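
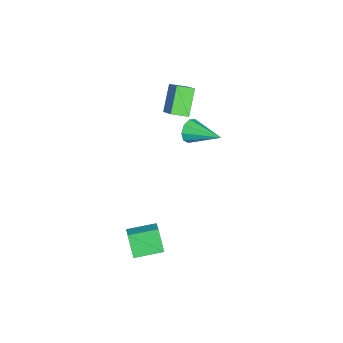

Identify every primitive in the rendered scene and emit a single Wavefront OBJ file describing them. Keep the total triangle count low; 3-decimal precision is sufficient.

v -3.148 1.057 1.433
v -4.434 1.145 2.815
v -3.387 2.039 1.148
v -4.673 2.126 2.531
v -1.727 1.774 2.709
v -3.013 1.861 4.092
v -1.966 2.755 2.425
v -3.252 2.843 3.807
v 3.715 0.645 -4.837
v 3.086 0.201 -3.469
v 3.083 2.219 -4.616
v 2.454 1.774 -3.248
v 4.646 0.946 -4.312
v 4.017 0.501 -2.944
v 4.014 2.519 -4.091
v 3.385 2.075 -2.723
v -2.725 2.698 0.374
v -2.474 2.371 1.083
v -1.855 4.602 0.946
v -2.078 2.307 0.691
v -1.985 2.426 0.151
v -2.238 2.673 -0.285
v -2.72 2.931 -0.412
v -3.204 3.081 -0.171
v -3.464 3.051 0.325
v -3.379 2.856 0.844
v -2.988 2.587 1.143
f 2 4 1
f 5 2 1
f 1 4 3
f 3 5 1
f 2 8 4
f 6 2 5
f 6 8 2
f 4 8 3
f 7 5 3
f 3 8 7
f 7 6 5
f 8 6 7
f 10 12 9
f 13 10 9
f 9 12 11
f 11 13 9
f 10 16 12
f 14 10 13
f 14 16 10
f 12 16 11
f 15 13 11
f 11 16 15
f 15 14 13
f 16 14 15
f 18 17 20
f 18 20 19
f 20 17 21
f 20 21 19
f 21 17 22
f 21 22 19
f 22 17 23
f 22 23 19
f 23 17 24
f 23 24 19
f 24 17 25
f 24 25 19
f 25 17 26
f 25 26 19
f 26 17 27
f 26 27 19
f 27 17 18
f 27 18 19



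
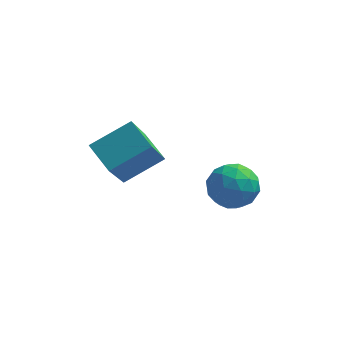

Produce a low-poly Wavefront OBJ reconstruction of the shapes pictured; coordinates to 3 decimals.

v 0.301 -2.281 -2.844
v 1.101 -2.309 -2.964
v 0.259 -3.591 -2.816
v 1.059 -3.619 -2.936
v 0.765 -3.344 -2.234
v 0.791 -2.535 -2.251
v 0.569 -3.365 -3.529
v 0.595 -2.556 -3.546
v 1.267 -2.979 -3.387
v 1.388 -2.966 -2.587
v -0.028 -2.934 -3.193
v 0.093 -2.921 -2.393
v 0.705 -2.181 -2.906
v 0.655 -3.719 -2.874
v 0.482 -3.558 -2.461
v 0.953 -3.575 -2.532
v 0.522 -2.313 -2.487
v 0.992 -2.33 -2.558
v 0.795 -2.938 -2.129
v 0.368 -3.57 -3.222
v 0.838 -3.587 -3.293
v 0.407 -2.325 -3.248
v 0.878 -2.342 -3.319
v 0.565 -2.962 -3.651
v 1.272 -2.591 -3.226
v 1.248 -3.36 -3.21
v 0.96 -3.211 -3.558
v 0.975 -2.735 -3.568
v 1.343 -2.583 -2.755
v 1.319 -3.353 -2.739
v 1.146 -3.191 -2.326
v 1.161 -2.716 -2.336
v 1.441 -2.977 -3.004
v 0.041 -2.547 -3.041
v 0.017 -3.317 -3.025
v 0.199 -3.184 -3.444
v 0.214 -2.709 -3.454
v 0.112 -2.54 -2.57
v 0.088 -3.309 -2.554
v 0.385 -3.165 -2.212
v 0.4 -2.689 -2.222
v -0.081 -2.923 -2.776
v -2.975 -2.737 -2.197
v -3.172 -3.983 -0.633
v -1.896 -2.123 -1.572
v -2.093 -3.369 -0.007
v -2.327 -3.411 -2.653
v -2.524 -4.657 -1.088
v -1.248 -2.797 -2.027
v -1.445 -4.043 -0.463
f 1 38 17
f 38 12 41
f 17 41 6
f 38 41 17
f 1 17 13
f 17 6 18
f 13 18 2
f 17 18 13
f 1 13 22
f 13 2 23
f 22 23 8
f 13 23 22
f 1 22 34
f 22 8 37
f 34 37 11
f 22 37 34
f 1 34 38
f 34 11 42
f 38 42 12
f 34 42 38
f 2 18 29
f 18 6 32
f 29 32 10
f 18 32 29
f 6 41 19
f 41 12 40
f 19 40 5
f 41 40 19
f 12 42 39
f 42 11 35
f 39 35 3
f 42 35 39
f 11 37 36
f 37 8 24
f 36 24 7
f 37 24 36
f 8 23 28
f 23 2 25
f 28 25 9
f 23 25 28
f 4 30 16
f 30 10 31
f 16 31 5
f 30 31 16
f 4 16 14
f 16 5 15
f 14 15 3
f 16 15 14
f 4 14 21
f 14 3 20
f 21 20 7
f 14 20 21
f 4 21 26
f 21 7 27
f 26 27 9
f 21 27 26
f 4 26 30
f 26 9 33
f 30 33 10
f 26 33 30
f 5 31 19
f 31 10 32
f 19 32 6
f 31 32 19
f 3 15 39
f 15 5 40
f 39 40 12
f 15 40 39
f 7 20 36
f 20 3 35
f 36 35 11
f 20 35 36
f 9 27 28
f 27 7 24
f 28 24 8
f 27 24 28
f 10 33 29
f 33 9 25
f 29 25 2
f 33 25 29
f 44 46 43
f 47 44 43
f 43 46 45
f 45 47 43
f 44 50 46
f 48 44 47
f 48 50 44
f 46 50 45
f 49 47 45
f 45 50 49
f 49 48 47
f 50 48 49



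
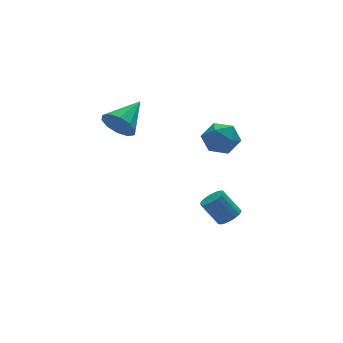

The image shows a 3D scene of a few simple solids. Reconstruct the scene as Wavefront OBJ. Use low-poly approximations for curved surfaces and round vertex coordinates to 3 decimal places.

v -0.016 0.121 1.195
v 0.876 0.453 1.795
v 1.044 -1.013 0.245
v 1.936 -0.681 0.845
v 1.126 -1.29 1.332
v 0.47 -0.589 1.92
v 1.45 0.029 0.12
v 0.794 0.73 0.708
v 1.782 0.396 1.13
v 1.582 -0.419 1.88
v 0.338 -0.141 0.16
v 0.138 -0.956 0.91
v -4.513 0.239 2.927
v -3.847 -0.281 2.32
v -2.907 1.261 3.813
v -4.019 0.257 2.012
v -4.379 0.787 2.053
v -4.791 1.109 2.428
v -5.096 1.098 2.993
v -5.179 0.759 3.533
v -5.007 0.222 3.842
v -4.647 -0.309 3.8
v -4.235 -0.63 3.425
v -3.93 -0.619 2.86
v 0.996 -1.392 -4.351
v 1.494 -0.832 -4.322
v 0.742 -0.228 -3.021
v 0.244 -0.788 -3.049
v 1.255 -0.708 -4.518
v 0.502 -0.104 -3.217
v 0.964 -0.719 -4.681
v 0.211 -0.116 -3.38
v 0.679 -0.864 -4.779
v -0.074 -0.261 -3.478
v 0.457 -1.113 -4.792
v -0.296 -0.51 -3.49
v 0.343 -1.418 -4.717
v -0.41 -0.814 -3.416
v 0.357 -1.717 -4.57
v -0.396 -1.114 -3.268
v 0.498 -1.952 -4.379
v -0.254 -1.348 -3.078
v 0.738 -2.076 -4.183
v -0.015 -1.472 -2.882
v 1.029 -2.064 -4.02
v 0.276 -1.461 -2.719
v 1.314 -1.919 -3.922
v 0.561 -1.316 -2.621
v 1.536 -1.67 -3.91
v 0.783 -1.067 -2.608
v 1.65 -1.366 -3.984
v 0.897 -0.762 -2.683
v 1.636 -1.066 -4.132
v 0.883 -0.463 -2.83
f 1 12 6
f 1 6 2
f 1 2 8
f 1 8 11
f 1 11 12
f 2 6 10
f 6 12 5
f 12 11 3
f 11 8 7
f 8 2 9
f 4 10 5
f 4 5 3
f 4 3 7
f 4 7 9
f 4 9 10
f 5 10 6
f 3 5 12
f 7 3 11
f 9 7 8
f 10 9 2
f 14 13 16
f 14 16 15
f 16 13 17
f 16 17 15
f 17 13 18
f 17 18 15
f 18 13 19
f 18 19 15
f 19 13 20
f 19 20 15
f 20 13 21
f 20 21 15
f 21 13 22
f 21 22 15
f 22 13 23
f 22 23 15
f 23 13 24
f 23 24 15
f 24 13 14
f 24 14 15
f 26 25 29
f 26 29 27
f 27 29 30
f 27 30 28
f 29 25 31
f 29 31 30
f 30 31 32
f 30 32 28
f 31 25 33
f 31 33 32
f 32 33 34
f 32 34 28
f 33 25 35
f 33 35 34
f 34 35 36
f 34 36 28
f 35 25 37
f 35 37 36
f 36 37 38
f 36 38 28
f 37 25 39
f 37 39 38
f 38 39 40
f 38 40 28
f 39 25 41
f 39 41 40
f 40 41 42
f 40 42 28
f 41 25 43
f 41 43 42
f 42 43 44
f 42 44 28
f 43 25 45
f 43 45 44
f 44 45 46
f 44 46 28
f 45 25 47
f 45 47 46
f 46 47 48
f 46 48 28
f 47 25 49
f 47 49 48
f 48 49 50
f 48 50 28
f 49 25 51
f 49 51 50
f 50 51 52
f 50 52 28
f 51 25 53
f 51 53 52
f 52 53 54
f 52 54 28
f 53 25 26
f 53 26 54
f 54 26 27
f 54 27 28



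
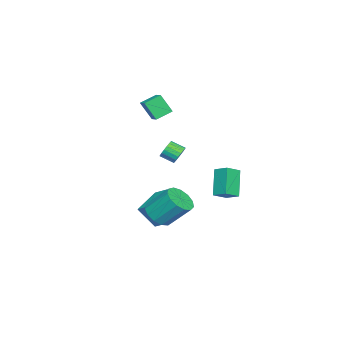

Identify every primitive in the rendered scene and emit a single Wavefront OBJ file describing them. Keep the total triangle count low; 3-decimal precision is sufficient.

v -1.059 1.506 0.477
v -0.481 1.382 0.142
v -0.403 0.489 0.607
v -0.981 0.614 0.943
v -0.385 1.521 0.392
v -0.306 0.628 0.858
v -0.422 1.658 0.66
v -0.344 0.765 1.126
v -0.585 1.764 0.891
v -0.507 0.871 1.357
v -0.843 1.819 1.041
v -0.765 0.927 1.506
v -1.143 1.813 1.078
v -1.065 0.92 1.544
v -1.426 1.745 0.997
v -1.348 0.853 1.463
v -1.637 1.631 0.813
v -1.559 0.738 1.278
v -1.734 1.492 0.562
v -1.655 0.599 1.028
v -1.696 1.355 0.294
v -1.618 0.462 0.76
v -1.533 1.249 0.063
v -1.455 0.356 0.529
v -1.275 1.193 -0.086
v -1.197 0.301 0.379
v -0.975 1.2 -0.124
v -0.897 0.307 0.342
v -0.692 1.267 -0.043
v -0.614 0.375 0.423
v 3.209 1.783 -2.559
v 4.227 1.927 -2.625
v 4.129 3.3 -1.147
v 3.111 3.157 -1.081
v 3.984 2.305 -2.992
v 3.886 3.678 -1.515
v 3.496 2.517 -3.222
v 3.398 3.891 -1.744
v 2.916 2.497 -3.242
v 2.818 3.87 -1.764
v 2.429 2.25 -3.044
v 2.331 3.623 -1.566
v 2.19 1.854 -2.693
v 2.092 3.228 -1.215
v 2.275 1.437 -2.299
v 2.177 2.81 -0.821
v 2.656 1.129 -1.987
v 2.558 2.503 -0.51
v 3.212 1.029 -1.857
v 3.114 2.403 -0.38
v 3.768 1.168 -1.95
v 3.67 2.542 -0.473
v 4.146 1.503 -2.236
v 4.048 2.877 -0.759
v -2.906 0.03 3.296
v -2.848 -0.725 4.58
v -2.278 0.573 3.587
v -2.219 -0.181 4.87
v -2.061 -0.699 2.83
v -2.002 -1.453 4.113
v -1.432 -0.155 3.12
v -1.374 -0.91 4.404
v -4.868 3.264 -2.313
v -3.976 2.701 -1.784
v -4.536 4.204 -1.871
v -3.644 3.641 -1.342
v -3.656 3.619 -3.978
v -2.764 3.056 -3.449
v -3.324 4.559 -3.536
v -2.432 3.996 -3.007
v -1.691 0.772 -4.622
v -1.433 -0.256 -3.204
v -1.316 1.709 -4.011
v -1.058 0.681 -2.593
v 0.258 0.399 -5.247
v 0.516 -0.629 -3.829
v 0.633 1.336 -4.636
v 0.891 0.308 -3.218
f 2 1 5
f 2 5 3
f 3 5 6
f 3 6 4
f 5 1 7
f 5 7 6
f 6 7 8
f 6 8 4
f 7 1 9
f 7 9 8
f 8 9 10
f 8 10 4
f 9 1 11
f 9 11 10
f 10 11 12
f 10 12 4
f 11 1 13
f 11 13 12
f 12 13 14
f 12 14 4
f 13 1 15
f 13 15 14
f 14 15 16
f 14 16 4
f 15 1 17
f 15 17 16
f 16 17 18
f 16 18 4
f 17 1 19
f 17 19 18
f 18 19 20
f 18 20 4
f 19 1 21
f 19 21 20
f 20 21 22
f 20 22 4
f 21 1 23
f 21 23 22
f 22 23 24
f 22 24 4
f 23 1 25
f 23 25 24
f 24 25 26
f 24 26 4
f 25 1 27
f 25 27 26
f 26 27 28
f 26 28 4
f 27 1 29
f 27 29 28
f 28 29 30
f 28 30 4
f 29 1 2
f 29 2 30
f 30 2 3
f 30 3 4
f 32 31 35
f 32 35 33
f 33 35 36
f 33 36 34
f 35 31 37
f 35 37 36
f 36 37 38
f 36 38 34
f 37 31 39
f 37 39 38
f 38 39 40
f 38 40 34
f 39 31 41
f 39 41 40
f 40 41 42
f 40 42 34
f 41 31 43
f 41 43 42
f 42 43 44
f 42 44 34
f 43 31 45
f 43 45 44
f 44 45 46
f 44 46 34
f 45 31 47
f 45 47 46
f 46 47 48
f 46 48 34
f 47 31 49
f 47 49 48
f 48 49 50
f 48 50 34
f 49 31 51
f 49 51 50
f 50 51 52
f 50 52 34
f 51 31 53
f 51 53 52
f 52 53 54
f 52 54 34
f 53 31 32
f 53 32 54
f 54 32 33
f 54 33 34
f 56 58 55
f 59 56 55
f 55 58 57
f 57 59 55
f 56 62 58
f 60 56 59
f 60 62 56
f 58 62 57
f 61 59 57
f 57 62 61
f 61 60 59
f 62 60 61
f 64 66 63
f 67 64 63
f 63 66 65
f 65 67 63
f 64 70 66
f 68 64 67
f 68 70 64
f 66 70 65
f 69 67 65
f 65 70 69
f 69 68 67
f 70 68 69
f 72 74 71
f 75 72 71
f 71 74 73
f 73 75 71
f 72 78 74
f 76 72 75
f 76 78 72
f 74 78 73
f 77 75 73
f 73 78 77
f 77 76 75
f 78 76 77



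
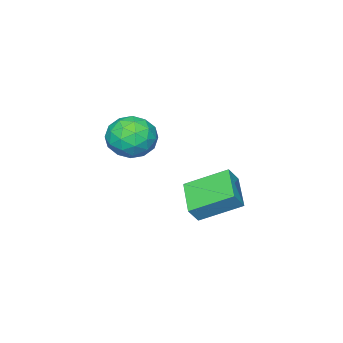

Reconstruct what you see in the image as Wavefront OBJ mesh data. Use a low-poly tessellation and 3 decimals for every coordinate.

v 0.879 -0.01 3.665
v 1.754 0.017 2.959
v 1.646 -1.397 4.561
v 2.521 -1.37 3.855
v 2.362 -0.529 4.585
v 1.888 0.328 4.032
v 1.512 -1.708 3.488
v 1.038 -0.851 2.935
v 2.146 -1.032 2.849
v 2.67 -0.304 3.527
v 0.73 -1.076 3.993
v 1.254 -0.348 4.671
v 1.249 0.125 3.233
v 2.151 -1.505 4.287
v 2.057 -1.011 4.716
v 2.571 -0.995 4.301
v 1.328 0.308 3.864
v 1.842 0.324 3.449
v 2.199 0.003 4.405
v 1.558 -1.704 4.071
v 2.072 -1.688 3.656
v 0.829 -0.385 3.219
v 1.343 -0.369 2.804
v 1.201 -1.383 3.115
v 1.994 -0.476 2.754
v 2.444 -1.291 3.28
v 1.852 -1.489 3.065
v 1.573 -0.986 2.74
v 2.302 -0.048 3.152
v 2.753 -0.863 3.679
v 2.659 -0.369 4.108
v 2.381 0.135 3.783
v 2.532 -0.664 3.088
v 0.647 -0.517 3.841
v 1.098 -1.332 4.368
v 1.019 -1.515 3.737
v 0.741 -1.011 3.412
v 0.956 -0.089 4.24
v 1.406 -0.904 4.766
v 1.827 -0.394 4.78
v 1.548 0.109 4.455
v 0.868 -0.716 4.432
v 2.37 3.438 0.855
v 1.321 2.253 1.475
v 1.32 4.846 1.769
v 0.27 3.661 2.389
v 2.87 3.359 1.551
v 1.82 2.174 2.171
v 1.819 4.767 2.465
v 0.77 3.582 3.085
f 1 38 17
f 38 12 41
f 17 41 6
f 38 41 17
f 1 17 13
f 17 6 18
f 13 18 2
f 17 18 13
f 1 13 22
f 13 2 23
f 22 23 8
f 13 23 22
f 1 22 34
f 22 8 37
f 34 37 11
f 22 37 34
f 1 34 38
f 34 11 42
f 38 42 12
f 34 42 38
f 2 18 29
f 18 6 32
f 29 32 10
f 18 32 29
f 6 41 19
f 41 12 40
f 19 40 5
f 41 40 19
f 12 42 39
f 42 11 35
f 39 35 3
f 42 35 39
f 11 37 36
f 37 8 24
f 36 24 7
f 37 24 36
f 8 23 28
f 23 2 25
f 28 25 9
f 23 25 28
f 4 30 16
f 30 10 31
f 16 31 5
f 30 31 16
f 4 16 14
f 16 5 15
f 14 15 3
f 16 15 14
f 4 14 21
f 14 3 20
f 21 20 7
f 14 20 21
f 4 21 26
f 21 7 27
f 26 27 9
f 21 27 26
f 4 26 30
f 26 9 33
f 30 33 10
f 26 33 30
f 5 31 19
f 31 10 32
f 19 32 6
f 31 32 19
f 3 15 39
f 15 5 40
f 39 40 12
f 15 40 39
f 7 20 36
f 20 3 35
f 36 35 11
f 20 35 36
f 9 27 28
f 27 7 24
f 28 24 8
f 27 24 28
f 10 33 29
f 33 9 25
f 29 25 2
f 33 25 29
f 44 46 43
f 47 44 43
f 43 46 45
f 45 47 43
f 44 50 46
f 48 44 47
f 48 50 44
f 46 50 45
f 49 47 45
f 45 50 49
f 49 48 47
f 50 48 49



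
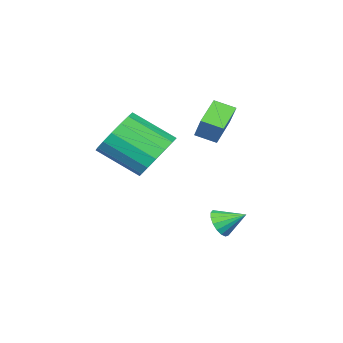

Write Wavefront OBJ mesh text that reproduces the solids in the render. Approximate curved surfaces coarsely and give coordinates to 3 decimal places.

v 0.407 -2.653 2.283
v 0.736 -2.063 3.189
v 0.007 -1.966 1.982
v 0.336 -1.377 2.888
v 1.464 -2.303 1.672
v 1.793 -1.714 2.578
v 1.064 -1.617 1.371
v 1.393 -1.027 2.277
v 2.666 -2.867 0.83
v 3.341 -3.111 0.049
v 4.068 -4.496 1.109
v 3.394 -4.253 1.89
v 3.593 -2.767 0.325
v 4.32 -4.152 1.385
v 3.632 -2.447 0.716
v 4.36 -3.832 1.776
v 3.451 -2.223 1.134
v 4.179 -3.608 2.194
v 3.089 -2.146 1.481
v 3.817 -3.532 2.542
v 2.631 -2.235 1.68
v 3.359 -3.62 2.74
v 2.181 -2.469 1.684
v 2.909 -3.854 2.744
v 1.842 -2.794 1.492
v 2.569 -4.179 2.552
v 1.691 -3.136 1.149
v 2.419 -4.521 2.209
v 1.764 -3.416 0.732
v 2.492 -4.801 1.792
v 2.044 -3.571 0.338
v 2.772 -4.956 1.398
v 2.466 -3.564 0.057
v 3.194 -4.949 1.117
v 2.934 -3.398 -0.048
v 3.662 -4.783 1.012
v 1.77 -0.82 -2.039
v 2.229 -0.837 -1.622
v 1.33 -0.02 -1.521
v 2.328 -0.649 -1.829
v 2.299 -0.5 -2.084
v 2.149 -0.424 -2.329
v 1.912 -0.439 -2.507
v 1.643 -0.541 -2.578
v 1.403 -0.708 -2.525
v 1.247 -0.9 -2.362
v 1.211 -1.073 -2.124
v 1.303 -1.189 -1.866
v 1.502 -1.22 -1.649
v 1.763 -1.16 -1.52
v 2.025 -1.022 -1.511
f 2 4 1
f 5 2 1
f 1 4 3
f 3 5 1
f 2 8 4
f 6 2 5
f 6 8 2
f 4 8 3
f 7 5 3
f 3 8 7
f 7 6 5
f 8 6 7
f 10 9 13
f 10 13 11
f 11 13 14
f 11 14 12
f 13 9 15
f 13 15 14
f 14 15 16
f 14 16 12
f 15 9 17
f 15 17 16
f 16 17 18
f 16 18 12
f 17 9 19
f 17 19 18
f 18 19 20
f 18 20 12
f 19 9 21
f 19 21 20
f 20 21 22
f 20 22 12
f 21 9 23
f 21 23 22
f 22 23 24
f 22 24 12
f 23 9 25
f 23 25 24
f 24 25 26
f 24 26 12
f 25 9 27
f 25 27 26
f 26 27 28
f 26 28 12
f 27 9 29
f 27 29 28
f 28 29 30
f 28 30 12
f 29 9 31
f 29 31 30
f 30 31 32
f 30 32 12
f 31 9 33
f 31 33 32
f 32 33 34
f 32 34 12
f 33 9 35
f 33 35 34
f 34 35 36
f 34 36 12
f 35 9 10
f 35 10 36
f 36 10 11
f 36 11 12
f 38 37 40
f 38 40 39
f 40 37 41
f 40 41 39
f 41 37 42
f 41 42 39
f 42 37 43
f 42 43 39
f 43 37 44
f 43 44 39
f 44 37 45
f 44 45 39
f 45 37 46
f 45 46 39
f 46 37 47
f 46 47 39
f 47 37 48
f 47 48 39
f 48 37 49
f 48 49 39
f 49 37 50
f 49 50 39
f 50 37 51
f 50 51 39
f 51 37 38
f 51 38 39



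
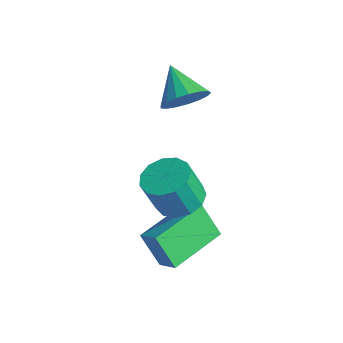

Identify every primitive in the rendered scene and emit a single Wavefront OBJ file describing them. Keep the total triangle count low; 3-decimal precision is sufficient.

v 3.296 0.613 0.343
v 3.739 1.25 0.611
v 3.686 0.743 1.904
v 3.244 0.107 1.637
v 3.296 1.377 0.642
v 3.243 0.87 1.936
v 2.853 1.262 0.579
v 2.8 0.755 1.873
v 2.551 0.94 0.441
v 2.498 0.434 1.734
v 2.485 0.515 0.272
v 2.433 0.009 1.565
v 2.677 0.122 0.126
v 2.625 -0.385 1.419
v 3.066 -0.116 0.048
v 3.013 -0.623 1.342
v 3.528 -0.122 0.065
v 3.475 -0.629 1.358
v 3.916 0.105 0.169
v 3.863 -0.402 1.463
v 4.107 0.494 0.33
v 4.055 -0.013 1.623
v 4.042 0.92 0.494
v 3.989 0.414 1.787
v 0.577 2.368 2.256
v 1.049 2.617 2.905
v -0.597 2.492 3.064
v 0.956 2.96 2.717
v 0.776 3.167 2.423
v 0.55 3.191 2.091
v 0.33 3.027 1.797
v 0.167 2.712 1.608
v 0.098 2.318 1.568
v 0.138 1.935 1.685
v 0.279 1.652 1.933
v 0.488 1.533 2.256
v 0.718 1.605 2.578
v 0.915 1.852 2.826
v 1.034 2.217 2.944
v 3.225 -0.744 -0.875
v 3.938 -0.616 -0.45
v 2.717 1.149 -0.595
v 3.43 1.277 -0.17
v 3.83 -0.417 -1.99
v 4.543 -0.289 -1.565
v 3.322 1.476 -1.71
v 4.035 1.604 -1.285
f 2 1 5
f 2 5 3
f 3 5 6
f 3 6 4
f 5 1 7
f 5 7 6
f 6 7 8
f 6 8 4
f 7 1 9
f 7 9 8
f 8 9 10
f 8 10 4
f 9 1 11
f 9 11 10
f 10 11 12
f 10 12 4
f 11 1 13
f 11 13 12
f 12 13 14
f 12 14 4
f 13 1 15
f 13 15 14
f 14 15 16
f 14 16 4
f 15 1 17
f 15 17 16
f 16 17 18
f 16 18 4
f 17 1 19
f 17 19 18
f 18 19 20
f 18 20 4
f 19 1 21
f 19 21 20
f 20 21 22
f 20 22 4
f 21 1 23
f 21 23 22
f 22 23 24
f 22 24 4
f 23 1 2
f 23 2 24
f 24 2 3
f 24 3 4
f 26 25 28
f 26 28 27
f 28 25 29
f 28 29 27
f 29 25 30
f 29 30 27
f 30 25 31
f 30 31 27
f 31 25 32
f 31 32 27
f 32 25 33
f 32 33 27
f 33 25 34
f 33 34 27
f 34 25 35
f 34 35 27
f 35 25 36
f 35 36 27
f 36 25 37
f 36 37 27
f 37 25 38
f 37 38 27
f 38 25 39
f 38 39 27
f 39 25 26
f 39 26 27
f 41 43 40
f 44 41 40
f 40 43 42
f 42 44 40
f 41 47 43
f 45 41 44
f 45 47 41
f 43 47 42
f 46 44 42
f 42 47 46
f 46 45 44
f 47 45 46



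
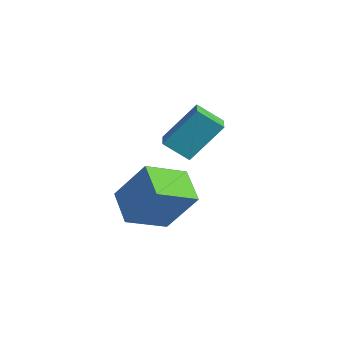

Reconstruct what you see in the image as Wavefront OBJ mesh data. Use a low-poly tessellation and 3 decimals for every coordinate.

v 2.595 0.386 0.805
v 2.566 -0.939 1.393
v 1.505 0.637 1.316
v 1.476 -0.689 1.904
v 3.364 0.969 2.156
v 3.335 -0.357 2.744
v 2.274 1.219 2.667
v 2.245 -0.106 3.255
v -0.968 2.273 2.285
v -0.657 3.28 3.555
v -0.469 2.915 1.654
v -0.158 3.922 2.923
v -0.242 1.858 2.437
v 0.069 2.865 3.706
v 0.257 2.5 1.805
v 0.568 3.507 3.075
f 2 4 1
f 5 2 1
f 1 4 3
f 3 5 1
f 2 8 4
f 6 2 5
f 6 8 2
f 4 8 3
f 7 5 3
f 3 8 7
f 7 6 5
f 8 6 7
f 10 12 9
f 13 10 9
f 9 12 11
f 11 13 9
f 10 16 12
f 14 10 13
f 14 16 10
f 12 16 11
f 15 13 11
f 11 16 15
f 15 14 13
f 16 14 15



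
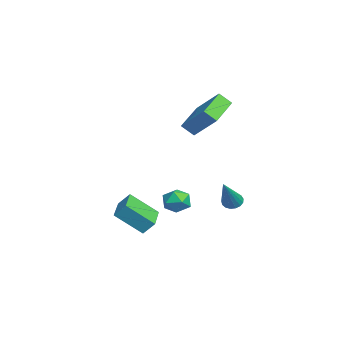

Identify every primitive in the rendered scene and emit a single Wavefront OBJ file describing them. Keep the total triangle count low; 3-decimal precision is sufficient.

v -2.515 0.308 -3.364
v -1.88 -0.072 -3.666
v -3.3 -0.488 -4.014
v -2.665 -0.868 -4.316
v -2.837 -0.932 -3.538
v -2.352 -0.441 -3.136
v -2.828 -0.119 -4.544
v -2.343 0.372 -4.142
v -2.074 -0.336 -4.395
v -2.079 -0.838 -3.773
v -3.101 0.278 -3.907
v -3.106 -0.224 -3.285
v -2.437 0.534 0.507
v -2.545 -0.077 1.087
v -4.126 1.414 1.118
v -4.235 0.802 1.698
v -1.485 1.518 1.722
v -1.594 0.906 2.302
v -3.175 2.397 2.333
v -3.283 1.786 2.913
v -1.581 -1.76 -4.756
v -1.705 -3.105 -3.596
v -1.426 -1.209 -4.1
v -1.55 -2.554 -2.941
v -0.03 -2.026 -4.899
v -0.154 -3.371 -3.74
v 0.125 -1.475 -4.244
v 0.001 -2.82 -3.084
v 1.061 2.022 -2.496
v 1.466 2.131 -2.802
v 2.399 1.458 -0.924
v 1.42 2.346 -2.686
v 1.292 2.487 -2.526
v 1.11 2.521 -2.359
v 0.917 2.441 -2.223
v 0.757 2.265 -2.15
v 0.667 2.033 -2.157
v 0.667 1.799 -2.24
v 0.757 1.615 -2.383
v 0.916 1.525 -2.551
v 1.109 1.549 -2.707
v 1.291 1.681 -2.814
v 1.42 1.891 -2.849
f 1 12 6
f 1 6 2
f 1 2 8
f 1 8 11
f 1 11 12
f 2 6 10
f 6 12 5
f 12 11 3
f 11 8 7
f 8 2 9
f 4 10 5
f 4 5 3
f 4 3 7
f 4 7 9
f 4 9 10
f 5 10 6
f 3 5 12
f 7 3 11
f 9 7 8
f 10 9 2
f 14 16 13
f 17 14 13
f 13 16 15
f 15 17 13
f 14 20 16
f 18 14 17
f 18 20 14
f 16 20 15
f 19 17 15
f 15 20 19
f 19 18 17
f 20 18 19
f 22 24 21
f 25 22 21
f 21 24 23
f 23 25 21
f 22 28 24
f 26 22 25
f 26 28 22
f 24 28 23
f 27 25 23
f 23 28 27
f 27 26 25
f 28 26 27
f 30 29 32
f 30 32 31
f 32 29 33
f 32 33 31
f 33 29 34
f 33 34 31
f 34 29 35
f 34 35 31
f 35 29 36
f 35 36 31
f 36 29 37
f 36 37 31
f 37 29 38
f 37 38 31
f 38 29 39
f 38 39 31
f 39 29 40
f 39 40 31
f 40 29 41
f 40 41 31
f 41 29 42
f 41 42 31
f 42 29 43
f 42 43 31
f 43 29 30
f 43 30 31



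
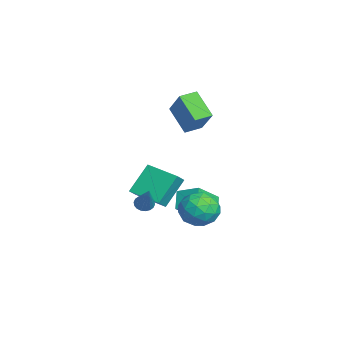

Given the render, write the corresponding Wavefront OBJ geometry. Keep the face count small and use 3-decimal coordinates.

v 0.722 2.527 -1.499
v 1.341 3.26 -2.106
v 2.179 2.18 -0.434
v 2.798 2.913 -1.041
v 1.959 3.292 -0.376
v 1.059 3.507 -1.034
v 2.461 1.933 -1.506
v 1.561 2.148 -2.164
v 2.416 2.893 -2.11
v 2.105 3.733 -1.412
v 1.415 1.707 -1.128
v 1.104 2.547 -0.43
v 0.904 2.924 -1.896
v 2.616 2.516 -0.644
v 2.123 2.739 -0.253
v 2.487 3.17 -0.61
v 0.738 3.069 -1.266
v 1.102 3.5 -1.623
v 1.465 3.519 -0.606
v 2.418 1.94 -0.917
v 2.782 2.371 -1.274
v 1.033 2.27 -1.93
v 1.397 2.701 -2.287
v 2.055 1.921 -1.934
v 1.899 3.14 -2.255
v 2.755 2.936 -1.629
v 2.558 2.36 -1.902
v 2.029 2.486 -2.289
v 1.717 3.633 -1.845
v 2.573 3.429 -1.219
v 2.08 3.652 -0.828
v 1.551 3.778 -1.215
v 2.349 3.418 -1.847
v 0.947 2.011 -1.321
v 1.803 1.807 -0.695
v 1.969 1.662 -1.325
v 1.44 1.788 -1.712
v 0.765 2.504 -0.911
v 1.621 2.3 -0.285
v 1.491 2.954 -0.251
v 0.962 3.08 -0.638
v 1.171 2.022 -0.693
v -4.536 0.874 -1.264
v -3.906 0.486 -0.684
v -3.313 2.353 -1.605
v -2.682 1.965 -1.026
v -3.738 -0.145 -2.814
v -3.107 -0.533 -2.235
v -2.514 1.334 -3.156
v -1.884 0.946 -2.576
v -0.094 0.104 -1.671
v 0.206 -0.287 -1.892
v 1.254 0.276 -0.149
v 0.295 -0.088 -1.993
v 0.307 0.149 -2.031
v 0.239 0.377 -1.997
v 0.106 0.551 -1.898
v -0.067 0.636 -1.755
v -0.245 0.616 -1.595
v -0.394 0.494 -1.45
v -0.482 0.295 -1.349
v -0.494 0.058 -1.312
v -0.426 -0.17 -1.346
v -0.293 -0.344 -1.444
v -0.12 -0.429 -1.587
v 0.058 -0.409 -1.747
v -1.286 1.754 -2.719
v -2.177 1.888 -1.868
v -2.217 2.879 -3.871
v -3.109 3.012 -3.019
v -0.631 2.828 -2.201
v -1.523 2.961 -1.349
v -1.563 3.952 -3.352
v -2.454 4.086 -2.501
v -4.626 1.67 3.047
v -3.275 2.1 4.486
v -5.068 2.602 3.183
v -3.717 3.032 4.622
v -3.503 2.388 1.778
v -2.152 2.818 3.217
v -3.945 3.32 1.914
v -2.594 3.75 3.353
f 1 38 17
f 38 12 41
f 17 41 6
f 38 41 17
f 1 17 13
f 17 6 18
f 13 18 2
f 17 18 13
f 1 13 22
f 13 2 23
f 22 23 8
f 13 23 22
f 1 22 34
f 22 8 37
f 34 37 11
f 22 37 34
f 1 34 38
f 34 11 42
f 38 42 12
f 34 42 38
f 2 18 29
f 18 6 32
f 29 32 10
f 18 32 29
f 6 41 19
f 41 12 40
f 19 40 5
f 41 40 19
f 12 42 39
f 42 11 35
f 39 35 3
f 42 35 39
f 11 37 36
f 37 8 24
f 36 24 7
f 37 24 36
f 8 23 28
f 23 2 25
f 28 25 9
f 23 25 28
f 4 30 16
f 30 10 31
f 16 31 5
f 30 31 16
f 4 16 14
f 16 5 15
f 14 15 3
f 16 15 14
f 4 14 21
f 14 3 20
f 21 20 7
f 14 20 21
f 4 21 26
f 21 7 27
f 26 27 9
f 21 27 26
f 4 26 30
f 26 9 33
f 30 33 10
f 26 33 30
f 5 31 19
f 31 10 32
f 19 32 6
f 31 32 19
f 3 15 39
f 15 5 40
f 39 40 12
f 15 40 39
f 7 20 36
f 20 3 35
f 36 35 11
f 20 35 36
f 9 27 28
f 27 7 24
f 28 24 8
f 27 24 28
f 10 33 29
f 33 9 25
f 29 25 2
f 33 25 29
f 44 46 43
f 47 44 43
f 43 46 45
f 45 47 43
f 44 50 46
f 48 44 47
f 48 50 44
f 46 50 45
f 49 47 45
f 45 50 49
f 49 48 47
f 50 48 49
f 52 51 54
f 52 54 53
f 54 51 55
f 54 55 53
f 55 51 56
f 55 56 53
f 56 51 57
f 56 57 53
f 57 51 58
f 57 58 53
f 58 51 59
f 58 59 53
f 59 51 60
f 59 60 53
f 60 51 61
f 60 61 53
f 61 51 62
f 61 62 53
f 62 51 63
f 62 63 53
f 63 51 64
f 63 64 53
f 64 51 65
f 64 65 53
f 65 51 66
f 65 66 53
f 66 51 52
f 66 52 53
f 68 70 67
f 71 68 67
f 67 70 69
f 69 71 67
f 68 74 70
f 72 68 71
f 72 74 68
f 70 74 69
f 73 71 69
f 69 74 73
f 73 72 71
f 74 72 73
f 76 78 75
f 79 76 75
f 75 78 77
f 77 79 75
f 76 82 78
f 80 76 79
f 80 82 76
f 78 82 77
f 81 79 77
f 77 82 81
f 81 80 79
f 82 80 81



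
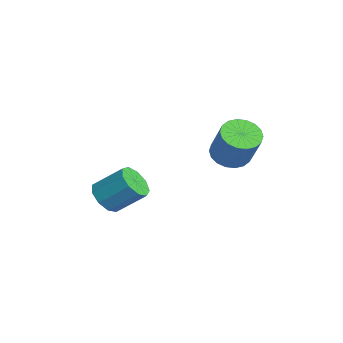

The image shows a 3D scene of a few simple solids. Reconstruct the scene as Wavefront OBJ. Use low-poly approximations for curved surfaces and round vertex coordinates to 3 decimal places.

v -1.409 -2.162 0.092
v -0.794 -1.823 -0.591
v -0.175 -0.539 0.605
v -0.791 -0.878 1.288
v -1.381 -1.502 -0.631
v -0.763 -0.218 0.564
v -1.981 -1.49 -0.334
v -1.363 -0.206 0.862
v -2.314 -1.793 0.164
v -1.696 -0.509 1.359
v -2.223 -2.268 0.627
v -1.605 -0.984 1.823
v -1.752 -2.694 0.841
v -1.133 -1.41 2.036
v -1.12 -2.871 0.704
v -0.501 -1.587 1.899
v -0.623 -2.716 0.281
v -0.005 -1.432 1.476
v -0.494 -2.302 -0.23
v 0.124 -1.018 0.965
v -0.711 3.709 2.421
v 0.088 4.082 1.908
v 1.189 4.224 3.726
v 0.391 3.851 4.239
v -0.144 4.456 2.019
v 0.957 4.598 3.837
v -0.488 4.682 2.21
v 0.613 4.824 4.028
v -0.877 4.715 2.443
v 0.224 4.857 4.261
v -1.232 4.549 2.671
v -0.131 4.691 4.489
v -1.484 4.217 2.85
v -0.383 4.359 4.668
v -1.583 3.784 2.944
v -0.482 3.926 4.762
v -1.509 3.336 2.934
v -0.408 3.478 4.752
v -1.277 2.962 2.823
v -0.176 3.104 4.641
v -0.933 2.736 2.632
v 0.168 2.878 4.45
v -0.544 2.703 2.399
v 0.557 2.845 4.217
v -0.189 2.869 2.171
v 0.912 3.011 3.989
v 0.063 3.201 1.992
v 1.164 3.343 3.81
v 0.162 3.634 1.898
v 1.263 3.776 3.716
f 2 1 5
f 2 5 3
f 3 5 6
f 3 6 4
f 5 1 7
f 5 7 6
f 6 7 8
f 6 8 4
f 7 1 9
f 7 9 8
f 8 9 10
f 8 10 4
f 9 1 11
f 9 11 10
f 10 11 12
f 10 12 4
f 11 1 13
f 11 13 12
f 12 13 14
f 12 14 4
f 13 1 15
f 13 15 14
f 14 15 16
f 14 16 4
f 15 1 17
f 15 17 16
f 16 17 18
f 16 18 4
f 17 1 19
f 17 19 18
f 18 19 20
f 18 20 4
f 19 1 2
f 19 2 20
f 20 2 3
f 20 3 4
f 22 21 25
f 22 25 23
f 23 25 26
f 23 26 24
f 25 21 27
f 25 27 26
f 26 27 28
f 26 28 24
f 27 21 29
f 27 29 28
f 28 29 30
f 28 30 24
f 29 21 31
f 29 31 30
f 30 31 32
f 30 32 24
f 31 21 33
f 31 33 32
f 32 33 34
f 32 34 24
f 33 21 35
f 33 35 34
f 34 35 36
f 34 36 24
f 35 21 37
f 35 37 36
f 36 37 38
f 36 38 24
f 37 21 39
f 37 39 38
f 38 39 40
f 38 40 24
f 39 21 41
f 39 41 40
f 40 41 42
f 40 42 24
f 41 21 43
f 41 43 42
f 42 43 44
f 42 44 24
f 43 21 45
f 43 45 44
f 44 45 46
f 44 46 24
f 45 21 47
f 45 47 46
f 46 47 48
f 46 48 24
f 47 21 49
f 47 49 48
f 48 49 50
f 48 50 24
f 49 21 22
f 49 22 50
f 50 22 23
f 50 23 24



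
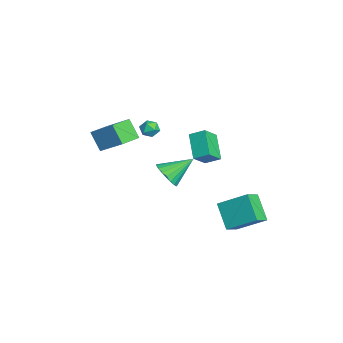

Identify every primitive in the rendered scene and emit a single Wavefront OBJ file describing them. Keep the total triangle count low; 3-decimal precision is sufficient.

v -4.01 -1.634 2.945
v -3.624 -1.137 2.982
v -3.556 -1.923 2.078
v -3.17 -1.426 2.115
v -3.116 -1.898 2.53
v -3.397 -1.719 3.066
v -3.783 -1.341 1.994
v -4.064 -1.162 2.53
v -3.483 -0.955 2.394
v -3.071 -1.3 2.725
v -4.109 -1.76 2.335
v -3.697 -2.105 2.666
v 1.331 1.628 -0.569
v 1.933 3.171 0.478
v 0.586 2.3 -1.131
v 1.188 3.843 -0.084
v 2.572 1.977 -1.796
v 3.174 3.52 -0.749
v 1.827 2.649 -2.358
v 2.429 4.192 -1.311
v -3.678 -0.596 -1.435
v -2.805 -0.268 -1.663
v -3.982 0.956 -0.365
v -3.031 -0.112 -1.953
v -3.368 -0.04 -2.154
v -3.759 -0.064 -2.23
v -4.136 -0.181 -2.169
v -4.434 -0.369 -1.981
v -4.601 -0.596 -1.698
v -4.608 -0.823 -1.37
v -4.455 -1.012 -1.053
v -4.167 -1.128 -0.803
v -3.794 -1.152 -0.661
v -3.401 -1.081 -0.654
v -3.057 -0.925 -0.781
v -2.819 -0.713 -1.022
v -2.73 -0.48 -1.334
v -1.068 -4.437 2.492
v -1.735 -4.908 3.593
v -2.104 -3.458 2.284
v -2.77 -3.929 3.385
v -0.19 -3.291 3.515
v -0.856 -3.762 4.616
v -1.225 -2.312 3.307
v -1.892 -2.783 4.408
v -4.018 0.706 1.652
v -3.706 1.563 2.13
v -4.726 1.451 0.777
v -4.415 2.308 1.255
v -2.585 0.792 0.565
v -2.274 1.649 1.043
v -3.294 1.537 -0.31
v -2.982 2.394 0.168
f 1 12 6
f 1 6 2
f 1 2 8
f 1 8 11
f 1 11 12
f 2 6 10
f 6 12 5
f 12 11 3
f 11 8 7
f 8 2 9
f 4 10 5
f 4 5 3
f 4 3 7
f 4 7 9
f 4 9 10
f 5 10 6
f 3 5 12
f 7 3 11
f 9 7 8
f 10 9 2
f 14 16 13
f 17 14 13
f 13 16 15
f 15 17 13
f 14 20 16
f 18 14 17
f 18 20 14
f 16 20 15
f 19 17 15
f 15 20 19
f 19 18 17
f 20 18 19
f 22 21 24
f 22 24 23
f 24 21 25
f 24 25 23
f 25 21 26
f 25 26 23
f 26 21 27
f 26 27 23
f 27 21 28
f 27 28 23
f 28 21 29
f 28 29 23
f 29 21 30
f 29 30 23
f 30 21 31
f 30 31 23
f 31 21 32
f 31 32 23
f 32 21 33
f 32 33 23
f 33 21 34
f 33 34 23
f 34 21 35
f 34 35 23
f 35 21 36
f 35 36 23
f 36 21 37
f 36 37 23
f 37 21 22
f 37 22 23
f 39 41 38
f 42 39 38
f 38 41 40
f 40 42 38
f 39 45 41
f 43 39 42
f 43 45 39
f 41 45 40
f 44 42 40
f 40 45 44
f 44 43 42
f 45 43 44
f 47 49 46
f 50 47 46
f 46 49 48
f 48 50 46
f 47 53 49
f 51 47 50
f 51 53 47
f 49 53 48
f 52 50 48
f 48 53 52
f 52 51 50
f 53 51 52



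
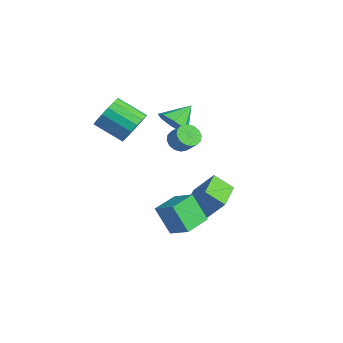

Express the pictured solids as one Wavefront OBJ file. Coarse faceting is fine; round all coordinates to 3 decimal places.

v 0.782 -2.879 -2.37
v 1.957 -2.507 -1.624
v 0.265 -1.476 -2.256
v 1.439 -1.103 -1.511
v 1.601 -2.457 -3.869
v 2.775 -2.084 -3.124
v 1.083 -1.053 -3.756
v 2.258 -0.681 -3.01
v -0.346 0.624 -5.17
v -1.061 -0.169 -4.361
v -1.575 1.876 -5.03
v -2.29 1.083 -4.221
v 0.55 1.337 -3.679
v -0.165 0.544 -2.87
v -0.679 2.589 -3.539
v -1.394 1.796 -2.73
v -2.433 -2.28 1.566
v -1.712 -2.525 2.275
v -2.947 -3.525 3.183
v -3.667 -3.28 2.474
v -1.918 -2.109 2.453
v -3.153 -3.109 3.362
v -2.242 -1.731 2.428
v -3.477 -2.731 3.337
v -2.61 -1.48 2.206
v -3.844 -2.48 3.115
v -2.937 -1.412 1.837
v -4.171 -2.411 2.746
v -3.148 -1.542 1.406
v -4.383 -2.542 2.314
v -3.196 -1.842 1.011
v -4.43 -2.842 1.92
v -3.069 -2.242 0.744
v -4.303 -3.242 1.652
v -2.796 -2.651 0.664
v -4.03 -3.651 1.573
v -2.44 -2.975 0.792
v -3.674 -3.975 1.7
v -2.082 -3.139 1.096
v -3.317 -4.139 2.005
v -1.805 -3.107 1.508
v -3.039 -4.107 2.417
v -1.672 -2.886 1.934
v -2.906 -3.885 2.842
v -1.285 -0.337 0.676
v -0.793 -0.163 0.181
v -0.082 0.01 0.948
v -0.575 -0.163 1.444
v -0.962 0.158 0.265
v -0.251 0.331 1.033
v -1.218 0.347 0.46
v -0.507 0.52 1.227
v -1.492 0.352 0.712
v -0.781 0.525 1.48
v -1.711 0.173 0.955
v -1 0.346 1.723
v -1.815 -0.143 1.124
v -1.105 0.03 1.891
v -1.778 -0.51 1.172
v -1.067 -0.337 1.939
v -1.609 -0.831 1.087
v -0.898 -0.658 1.855
v -1.353 -1.02 0.893
v -0.642 -0.847 1.66
v -1.079 -1.025 0.64
v -0.368 -0.852 1.408
v -0.86 -0.846 0.397
v -0.149 -0.673 1.165
v -0.755 -0.53 0.229
v -0.045 -0.357 0.996
v -2.488 -0.044 1.192
v -1.8 -0.326 1.845
v -2.772 1.204 2.028
v -1.515 0.109 1.293
v -1.801 0.454 0.682
v -2.489 0.507 0.369
v -3.176 0.237 0.538
v -3.461 -0.198 1.09
v -3.175 -0.542 1.701
v -2.487 -0.595 2.014
f 2 4 1
f 5 2 1
f 1 4 3
f 3 5 1
f 2 8 4
f 6 2 5
f 6 8 2
f 4 8 3
f 7 5 3
f 3 8 7
f 7 6 5
f 8 6 7
f 10 12 9
f 13 10 9
f 9 12 11
f 11 13 9
f 10 16 12
f 14 10 13
f 14 16 10
f 12 16 11
f 15 13 11
f 11 16 15
f 15 14 13
f 16 14 15
f 18 17 21
f 18 21 19
f 19 21 22
f 19 22 20
f 21 17 23
f 21 23 22
f 22 23 24
f 22 24 20
f 23 17 25
f 23 25 24
f 24 25 26
f 24 26 20
f 25 17 27
f 25 27 26
f 26 27 28
f 26 28 20
f 27 17 29
f 27 29 28
f 28 29 30
f 28 30 20
f 29 17 31
f 29 31 30
f 30 31 32
f 30 32 20
f 31 17 33
f 31 33 32
f 32 33 34
f 32 34 20
f 33 17 35
f 33 35 34
f 34 35 36
f 34 36 20
f 35 17 37
f 35 37 36
f 36 37 38
f 36 38 20
f 37 17 39
f 37 39 38
f 38 39 40
f 38 40 20
f 39 17 41
f 39 41 40
f 40 41 42
f 40 42 20
f 41 17 43
f 41 43 42
f 42 43 44
f 42 44 20
f 43 17 18
f 43 18 44
f 44 18 19
f 44 19 20
f 46 45 49
f 46 49 47
f 47 49 50
f 47 50 48
f 49 45 51
f 49 51 50
f 50 51 52
f 50 52 48
f 51 45 53
f 51 53 52
f 52 53 54
f 52 54 48
f 53 45 55
f 53 55 54
f 54 55 56
f 54 56 48
f 55 45 57
f 55 57 56
f 56 57 58
f 56 58 48
f 57 45 59
f 57 59 58
f 58 59 60
f 58 60 48
f 59 45 61
f 59 61 60
f 60 61 62
f 60 62 48
f 61 45 63
f 61 63 62
f 62 63 64
f 62 64 48
f 63 45 65
f 63 65 64
f 64 65 66
f 64 66 48
f 65 45 67
f 65 67 66
f 66 67 68
f 66 68 48
f 67 45 69
f 67 69 68
f 68 69 70
f 68 70 48
f 69 45 46
f 69 46 70
f 70 46 47
f 70 47 48
f 72 71 74
f 72 74 73
f 74 71 75
f 74 75 73
f 75 71 76
f 75 76 73
f 76 71 77
f 76 77 73
f 77 71 78
f 77 78 73
f 78 71 79
f 78 79 73
f 79 71 80
f 79 80 73
f 80 71 72
f 80 72 73



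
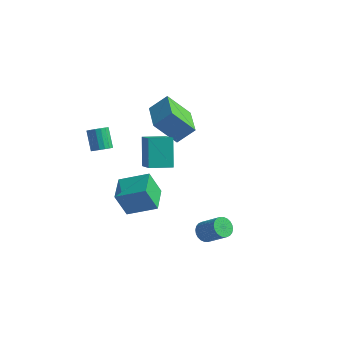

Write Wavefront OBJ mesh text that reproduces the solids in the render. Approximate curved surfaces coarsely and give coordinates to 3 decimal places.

v -3.332 -1.833 2.705
v -2.873 -1.387 2.718
v -3.55 -0.721 3.787
v -4.008 -1.167 3.775
v -3.078 -1.276 2.519
v -3.755 -0.61 3.588
v -3.341 -1.293 2.363
v -4.018 -0.627 3.432
v -3.602 -1.433 2.285
v -4.279 -0.767 3.354
v -3.801 -1.665 2.304
v -4.478 -0.999 3.373
v -3.892 -1.936 2.415
v -4.569 -1.27 3.484
v -3.855 -2.183 2.592
v -4.532 -1.517 3.661
v -3.698 -2.35 2.795
v -4.375 -1.684 3.864
v -3.457 -2.398 2.978
v -4.134 -1.732 4.047
v -3.187 -2.317 3.098
v -3.864 -1.651 4.167
v -2.951 -2.125 3.129
v -3.627 -1.459 4.198
v -2.801 -1.866 3.062
v -3.478 -1.2 4.131
v -2.773 -1.6 2.914
v -3.45 -0.934 3.983
v -3.284 3.481 2.626
v -2.446 4.193 3.571
v -2.106 4.186 1.05
v -1.268 4.898 1.995
v -1.992 1.722 2.805
v -1.154 2.434 3.75
v -0.814 2.427 1.229
v 0.024 3.139 2.174
v -1.804 0.06 3.068
v -0.737 -1.041 4.173
v -0.704 0.958 2.901
v 0.363 -0.143 4.005
v -1.203 -0.977 1.455
v -0.136 -2.078 2.559
v -0.103 -0.079 1.287
v 0.964 -1.18 2.392
v -0.611 -3.762 -0.503
v -1.188 -4.097 1.072
v -1.253 -2.223 -0.41
v -1.83 -2.558 1.164
v 1.03 -3.122 0.236
v 0.453 -3.457 1.81
v 0.388 -1.583 0.328
v -0.189 -1.918 1.903
v 3.39 -1.912 -1.815
v 3.843 -1.984 -2.33
v 5.063 -2.099 -1.24
v 4.61 -2.028 -0.725
v 3.841 -1.717 -2.299
v 5.061 -1.832 -1.209
v 3.77 -1.479 -2.194
v 4.99 -1.594 -1.105
v 3.641 -1.307 -2.032
v 4.861 -1.423 -0.942
v 3.474 -1.228 -1.836
v 4.694 -1.343 -0.747
v 3.294 -1.253 -1.638
v 4.514 -1.368 -0.548
v 3.129 -1.378 -1.466
v 4.349 -1.493 -0.376
v 3.003 -1.584 -1.347
v 4.223 -1.699 -0.257
v 2.937 -1.841 -1.3
v 4.157 -1.956 -0.21
v 2.939 -2.108 -1.331
v 4.159 -2.223 -0.241
v 3.01 -2.346 -1.435
v 4.23 -2.461 -0.346
v 3.139 -2.517 -1.598
v 4.359 -2.633 -0.508
v 3.306 -2.597 -1.793
v 4.526 -2.712 -0.704
v 3.486 -2.572 -1.992
v 4.706 -2.687 -0.902
v 3.651 -2.447 -2.164
v 4.871 -2.562 -1.074
v 3.777 -2.241 -2.283
v 4.997 -2.356 -1.193
f 2 1 5
f 2 5 3
f 3 5 6
f 3 6 4
f 5 1 7
f 5 7 6
f 6 7 8
f 6 8 4
f 7 1 9
f 7 9 8
f 8 9 10
f 8 10 4
f 9 1 11
f 9 11 10
f 10 11 12
f 10 12 4
f 11 1 13
f 11 13 12
f 12 13 14
f 12 14 4
f 13 1 15
f 13 15 14
f 14 15 16
f 14 16 4
f 15 1 17
f 15 17 16
f 16 17 18
f 16 18 4
f 17 1 19
f 17 19 18
f 18 19 20
f 18 20 4
f 19 1 21
f 19 21 20
f 20 21 22
f 20 22 4
f 21 1 23
f 21 23 22
f 22 23 24
f 22 24 4
f 23 1 25
f 23 25 24
f 24 25 26
f 24 26 4
f 25 1 27
f 25 27 26
f 26 27 28
f 26 28 4
f 27 1 2
f 27 2 28
f 28 2 3
f 28 3 4
f 30 32 29
f 33 30 29
f 29 32 31
f 31 33 29
f 30 36 32
f 34 30 33
f 34 36 30
f 32 36 31
f 35 33 31
f 31 36 35
f 35 34 33
f 36 34 35
f 38 40 37
f 41 38 37
f 37 40 39
f 39 41 37
f 38 44 40
f 42 38 41
f 42 44 38
f 40 44 39
f 43 41 39
f 39 44 43
f 43 42 41
f 44 42 43
f 46 48 45
f 49 46 45
f 45 48 47
f 47 49 45
f 46 52 48
f 50 46 49
f 50 52 46
f 48 52 47
f 51 49 47
f 47 52 51
f 51 50 49
f 52 50 51
f 54 53 57
f 54 57 55
f 55 57 58
f 55 58 56
f 57 53 59
f 57 59 58
f 58 59 60
f 58 60 56
f 59 53 61
f 59 61 60
f 60 61 62
f 60 62 56
f 61 53 63
f 61 63 62
f 62 63 64
f 62 64 56
f 63 53 65
f 63 65 64
f 64 65 66
f 64 66 56
f 65 53 67
f 65 67 66
f 66 67 68
f 66 68 56
f 67 53 69
f 67 69 68
f 68 69 70
f 68 70 56
f 69 53 71
f 69 71 70
f 70 71 72
f 70 72 56
f 71 53 73
f 71 73 72
f 72 73 74
f 72 74 56
f 73 53 75
f 73 75 74
f 74 75 76
f 74 76 56
f 75 53 77
f 75 77 76
f 76 77 78
f 76 78 56
f 77 53 79
f 77 79 78
f 78 79 80
f 78 80 56
f 79 53 81
f 79 81 80
f 80 81 82
f 80 82 56
f 81 53 83
f 81 83 82
f 82 83 84
f 82 84 56
f 83 53 85
f 83 85 84
f 84 85 86
f 84 86 56
f 85 53 54
f 85 54 86
f 86 54 55
f 86 55 56



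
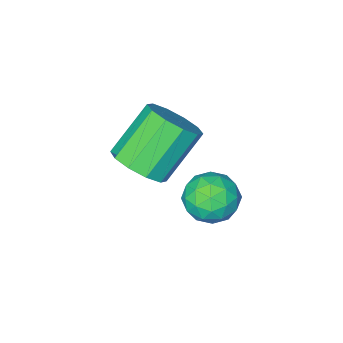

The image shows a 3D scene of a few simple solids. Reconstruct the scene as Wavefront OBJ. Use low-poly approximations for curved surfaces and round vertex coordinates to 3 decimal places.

v 0.038 -1.282 1.59
v 0.784 -1.27 1.463
v -0.024 -2.41 1.117
v 0.722 -2.398 0.99
v 0.459 -2.427 1.7
v 0.498 -1.729 1.992
v 0.262 -1.951 0.588
v 0.301 -1.253 0.88
v 0.923 -1.683 0.844
v 1.045 -1.977 1.53
v -0.285 -1.703 1.05
v -0.163 -1.997 1.736
v 0.417 -1.177 1.568
v 0.343 -2.503 1.012
v 0.189 -2.52 1.429
v 0.628 -2.513 1.354
v 0.248 -1.447 1.879
v 0.687 -1.44 1.804
v 0.496 -2.12 1.943
v 0.073 -2.24 0.776
v 0.512 -2.233 0.701
v 0.132 -1.167 1.226
v 0.571 -1.16 1.151
v 0.264 -1.56 0.637
v 0.937 -1.413 1.129
v 0.9 -2.076 0.851
v 0.63 -1.813 0.615
v 0.652 -1.403 0.787
v 1.008 -1.586 1.533
v 0.972 -2.249 1.255
v 0.817 -2.266 1.672
v 0.84 -1.856 1.844
v 1.09 -1.829 1.169
v -0.212 -1.431 1.325
v -0.248 -2.094 1.047
v -0.08 -1.824 0.736
v -0.057 -1.414 0.908
v -0.14 -1.604 1.729
v -0.177 -2.267 1.451
v 0.108 -2.277 1.793
v 0.13 -1.867 1.965
v -0.33 -1.851 1.411
v 1.972 -2.535 2.837
v 2.385 -3.084 3.185
v 1.302 -3.173 4.331
v 0.888 -2.625 3.983
v 2.529 -2.662 3.353
v 1.445 -2.752 4.5
v 2.459 -2.193 3.325
v 1.376 -2.282 4.471
v 2.204 -1.854 3.109
v 1.12 -1.943 4.256
v 1.86 -1.775 2.79
v 0.776 -1.864 3.936
v 1.558 -1.987 2.489
v 0.475 -2.076 3.635
v 1.415 -2.408 2.32
v 0.331 -2.498 3.467
v 1.484 -2.878 2.349
v 0.401 -2.967 3.495
v 1.74 -3.217 2.564
v 0.656 -3.306 3.711
v 2.084 -3.296 2.884
v 1 -3.385 4.03
f 1 38 17
f 38 12 41
f 17 41 6
f 38 41 17
f 1 17 13
f 17 6 18
f 13 18 2
f 17 18 13
f 1 13 22
f 13 2 23
f 22 23 8
f 13 23 22
f 1 22 34
f 22 8 37
f 34 37 11
f 22 37 34
f 1 34 38
f 34 11 42
f 38 42 12
f 34 42 38
f 2 18 29
f 18 6 32
f 29 32 10
f 18 32 29
f 6 41 19
f 41 12 40
f 19 40 5
f 41 40 19
f 12 42 39
f 42 11 35
f 39 35 3
f 42 35 39
f 11 37 36
f 37 8 24
f 36 24 7
f 37 24 36
f 8 23 28
f 23 2 25
f 28 25 9
f 23 25 28
f 4 30 16
f 30 10 31
f 16 31 5
f 30 31 16
f 4 16 14
f 16 5 15
f 14 15 3
f 16 15 14
f 4 14 21
f 14 3 20
f 21 20 7
f 14 20 21
f 4 21 26
f 21 7 27
f 26 27 9
f 21 27 26
f 4 26 30
f 26 9 33
f 30 33 10
f 26 33 30
f 5 31 19
f 31 10 32
f 19 32 6
f 31 32 19
f 3 15 39
f 15 5 40
f 39 40 12
f 15 40 39
f 7 20 36
f 20 3 35
f 36 35 11
f 20 35 36
f 9 27 28
f 27 7 24
f 28 24 8
f 27 24 28
f 10 33 29
f 33 9 25
f 29 25 2
f 33 25 29
f 44 43 47
f 44 47 45
f 45 47 48
f 45 48 46
f 47 43 49
f 47 49 48
f 48 49 50
f 48 50 46
f 49 43 51
f 49 51 50
f 50 51 52
f 50 52 46
f 51 43 53
f 51 53 52
f 52 53 54
f 52 54 46
f 53 43 55
f 53 55 54
f 54 55 56
f 54 56 46
f 55 43 57
f 55 57 56
f 56 57 58
f 56 58 46
f 57 43 59
f 57 59 58
f 58 59 60
f 58 60 46
f 59 43 61
f 59 61 60
f 60 61 62
f 60 62 46
f 61 43 63
f 61 63 62
f 62 63 64
f 62 64 46
f 63 43 44
f 63 44 64
f 64 44 45
f 64 45 46



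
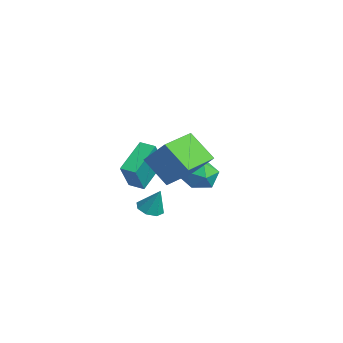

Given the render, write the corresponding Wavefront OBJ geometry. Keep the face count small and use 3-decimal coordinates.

v -2.647 0.835 -3.45
v -1.713 1.088 -3.74
v -2.507 -0.588 -4.24
v -1.573 -0.335 -4.53
v -1.764 -0.535 -3.559
v -1.85 0.345 -3.071
v -2.37 0.155 -4.909
v -2.456 1.035 -4.421
v -1.542 0.667 -4.642
v -1.168 0.241 -3.807
v -3.052 0.259 -4.173
v -2.678 -0.167 -3.338
v 0.921 -2.223 -0.704
v 2.131 -1.623 0.632
v 1.928 -1.474 -1.953
v 3.138 -0.874 -0.617
v 1.842 -3.726 -0.863
v 3.052 -3.126 0.473
v 2.849 -2.977 -2.112
v 4.059 -2.377 -0.776
v 3.668 -3.991 -3.015
v 3.972 -3.468 -3.278
v 4.092 -3.649 -1.845
v 3.498 -3.365 -3.137
v 3.124 -3.629 -2.924
v 3.068 -4.105 -2.764
v 3.364 -4.514 -2.751
v 3.838 -4.617 -2.892
v 4.212 -4.354 -3.106
v 4.268 -3.878 -3.265
v -2.331 -3.192 -4.277
v -3.352 -1.915 -3.143
v -1.721 -2.622 -4.371
v -2.742 -1.345 -3.237
v -1.478 -3.855 -2.763
v -2.499 -2.578 -1.629
v -0.868 -3.285 -2.857
v -1.889 -2.008 -1.723
f 1 12 6
f 1 6 2
f 1 2 8
f 1 8 11
f 1 11 12
f 2 6 10
f 6 12 5
f 12 11 3
f 11 8 7
f 8 2 9
f 4 10 5
f 4 5 3
f 4 3 7
f 4 7 9
f 4 9 10
f 5 10 6
f 3 5 12
f 7 3 11
f 9 7 8
f 10 9 2
f 14 16 13
f 17 14 13
f 13 16 15
f 15 17 13
f 14 20 16
f 18 14 17
f 18 20 14
f 16 20 15
f 19 17 15
f 15 20 19
f 19 18 17
f 20 18 19
f 22 21 24
f 22 24 23
f 24 21 25
f 24 25 23
f 25 21 26
f 25 26 23
f 26 21 27
f 26 27 23
f 27 21 28
f 27 28 23
f 28 21 29
f 28 29 23
f 29 21 30
f 29 30 23
f 30 21 22
f 30 22 23
f 32 34 31
f 35 32 31
f 31 34 33
f 33 35 31
f 32 38 34
f 36 32 35
f 36 38 32
f 34 38 33
f 37 35 33
f 33 38 37
f 37 36 35
f 38 36 37



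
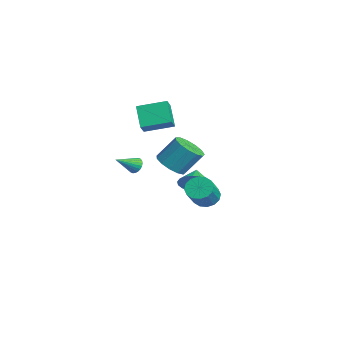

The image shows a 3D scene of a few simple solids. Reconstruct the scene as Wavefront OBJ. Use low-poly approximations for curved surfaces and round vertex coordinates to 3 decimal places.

v -3.75 -0.968 2.088
v -5.038 -0.847 3.368
v -3.1 0.839 2.571
v -4.388 0.96 3.851
v -3.112 -1.38 2.769
v -4.4 -1.259 4.049
v -2.462 0.427 3.252
v -3.75 0.548 4.532
v 3.78 -1.643 2.57
v 4.553 -1.132 2.055
v 4.792 -0.045 3.495
v 4.02 -0.557 4.01
v 4.045 -0.846 1.924
v 4.285 0.241 3.364
v 3.453 -0.813 1.998
v 3.693 0.274 3.438
v 2.965 -1.044 2.253
v 3.205 0.043 3.693
v 2.736 -1.465 2.609
v 2.976 -0.379 4.049
v 2.838 -1.943 2.953
v 3.078 -0.856 4.393
v 3.24 -2.326 3.175
v 3.479 -1.239 4.615
v 3.812 -2.492 3.205
v 4.052 -1.405 4.645
v 4.375 -2.388 3.033
v 4.615 -1.302 4.473
v 4.749 -2.049 2.714
v 4.989 -0.962 4.155
v 4.815 -1.58 2.35
v 5.055 -0.493 3.79
v 2.497 0.966 -0.945
v 3.131 1.576 -1.084
v 4.196 0.763 0.206
v 3.563 0.154 0.345
v 2.865 1.754 -0.753
v 3.93 0.941 0.538
v 2.501 1.721 -0.473
v 3.566 0.908 0.817
v 2.135 1.485 -0.32
v 3.2 0.673 0.971
v 1.867 1.111 -0.334
v 2.932 0.299 0.957
v 1.768 0.698 -0.512
v 2.833 -0.114 0.779
v 1.864 0.357 -0.806
v 2.929 -0.456 0.484
v 2.13 0.179 -1.138
v 3.195 -0.634 0.153
v 2.494 0.212 -1.417
v 3.559 -0.601 -0.127
v 2.86 0.447 -1.571
v 3.925 -0.365 -0.28
v 3.128 0.821 -1.557
v 4.193 0.009 -0.266
v 3.227 1.234 -1.379
v 4.292 0.422 -0.088
v -2.189 -1.976 -0.04
v -1.942 -2.228 -0.55
v -1.851 -3.344 0.8
v -1.749 -2.121 -0.452
v -1.622 -1.991 -0.291
v -1.583 -1.859 -0.093
v -1.635 -1.745 0.114
v -1.772 -1.666 0.297
v -1.972 -1.634 0.429
v -2.205 -1.655 0.49
v -2.436 -1.724 0.47
v -2.629 -1.832 0.372
v -2.756 -1.962 0.211
v -2.795 -2.094 0.013
v -2.743 -2.208 -0.194
v -2.606 -2.287 -0.378
v -2.406 -2.318 -0.509
v -2.173 -2.298 -0.57
v -3.143 2.135 -2.633
v -2.665 1.849 -1.696
v -4.197 2.625 -1.947
v -2.502 2.3 -1.767
v -2.466 2.719 -2.01
v -2.563 3.021 -2.376
v -2.776 3.148 -2.794
v -3.061 3.075 -3.179
v -3.363 2.815 -3.456
v -3.621 2.42 -3.57
v -3.784 1.969 -3.499
v -3.821 1.551 -3.256
v -3.723 1.248 -2.89
v -3.51 1.121 -2.473
v -3.225 1.195 -2.088
v -2.924 1.455 -1.81
f 2 4 1
f 5 2 1
f 1 4 3
f 3 5 1
f 2 8 4
f 6 2 5
f 6 8 2
f 4 8 3
f 7 5 3
f 3 8 7
f 7 6 5
f 8 6 7
f 10 9 13
f 10 13 11
f 11 13 14
f 11 14 12
f 13 9 15
f 13 15 14
f 14 15 16
f 14 16 12
f 15 9 17
f 15 17 16
f 16 17 18
f 16 18 12
f 17 9 19
f 17 19 18
f 18 19 20
f 18 20 12
f 19 9 21
f 19 21 20
f 20 21 22
f 20 22 12
f 21 9 23
f 21 23 22
f 22 23 24
f 22 24 12
f 23 9 25
f 23 25 24
f 24 25 26
f 24 26 12
f 25 9 27
f 25 27 26
f 26 27 28
f 26 28 12
f 27 9 29
f 27 29 28
f 28 29 30
f 28 30 12
f 29 9 31
f 29 31 30
f 30 31 32
f 30 32 12
f 31 9 10
f 31 10 32
f 32 10 11
f 32 11 12
f 34 33 37
f 34 37 35
f 35 37 38
f 35 38 36
f 37 33 39
f 37 39 38
f 38 39 40
f 38 40 36
f 39 33 41
f 39 41 40
f 40 41 42
f 40 42 36
f 41 33 43
f 41 43 42
f 42 43 44
f 42 44 36
f 43 33 45
f 43 45 44
f 44 45 46
f 44 46 36
f 45 33 47
f 45 47 46
f 46 47 48
f 46 48 36
f 47 33 49
f 47 49 48
f 48 49 50
f 48 50 36
f 49 33 51
f 49 51 50
f 50 51 52
f 50 52 36
f 51 33 53
f 51 53 52
f 52 53 54
f 52 54 36
f 53 33 55
f 53 55 54
f 54 55 56
f 54 56 36
f 55 33 57
f 55 57 56
f 56 57 58
f 56 58 36
f 57 33 34
f 57 34 58
f 58 34 35
f 58 35 36
f 60 59 62
f 60 62 61
f 62 59 63
f 62 63 61
f 63 59 64
f 63 64 61
f 64 59 65
f 64 65 61
f 65 59 66
f 65 66 61
f 66 59 67
f 66 67 61
f 67 59 68
f 67 68 61
f 68 59 69
f 68 69 61
f 69 59 70
f 69 70 61
f 70 59 71
f 70 71 61
f 71 59 72
f 71 72 61
f 72 59 73
f 72 73 61
f 73 59 74
f 73 74 61
f 74 59 75
f 74 75 61
f 75 59 76
f 75 76 61
f 76 59 60
f 76 60 61
f 78 77 80
f 78 80 79
f 80 77 81
f 80 81 79
f 81 77 82
f 81 82 79
f 82 77 83
f 82 83 79
f 83 77 84
f 83 84 79
f 84 77 85
f 84 85 79
f 85 77 86
f 85 86 79
f 86 77 87
f 86 87 79
f 87 77 88
f 87 88 79
f 88 77 89
f 88 89 79
f 89 77 90
f 89 90 79
f 90 77 91
f 90 91 79
f 91 77 92
f 91 92 79
f 92 77 78
f 92 78 79



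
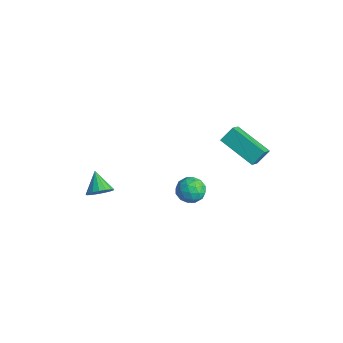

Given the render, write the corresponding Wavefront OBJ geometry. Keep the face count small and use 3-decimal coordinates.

v -0.978 0.839 -3.726
v -0.431 0.483 -3.321
v -1.849 0.257 -3.059
v -1.302 -0.099 -2.654
v -1.408 0.658 -2.575
v -0.869 1.017 -2.987
v -1.411 -0.277 -3.393
v -0.872 0.082 -3.805
v -0.699 -0.207 -3.116
v -0.697 0.371 -2.61
v -1.583 0.369 -3.77
v -1.581 0.947 -3.264
v -0.628 0.712 -3.582
v -1.652 0.028 -2.798
v -1.714 0.473 -2.751
v -1.393 0.264 -2.514
v -0.885 1.026 -3.386
v -0.564 0.816 -3.148
v -1.138 0.919 -2.709
v -1.716 -0.076 -3.232
v -1.395 -0.286 -2.994
v -0.887 0.476 -3.866
v -0.566 0.267 -3.629
v -1.142 -0.179 -3.671
v -0.464 0.097 -3.223
v -0.976 -0.244 -2.831
v -1.04 -0.349 -3.266
v -0.723 -0.138 -3.508
v -0.463 0.437 -2.926
v -0.975 0.095 -2.534
v -1.037 0.54 -2.487
v -0.72 0.751 -2.73
v -0.62 0.032 -2.805
v -1.305 0.645 -3.846
v -1.817 0.303 -3.454
v -1.56 -0.011 -3.65
v -1.243 0.2 -3.893
v -1.304 0.984 -3.549
v -1.816 0.643 -3.157
v -1.557 0.878 -2.872
v -1.24 1.089 -3.114
v -1.66 0.708 -3.575
v -1.503 2.462 -0.596
v -1.469 3.107 0.059
v 0.22 3.125 -1.339
v 0.254 3.77 -0.684
v -1.034 1.87 -0.036
v -1 2.515 0.619
v 0.689 2.533 -0.779
v 0.723 3.178 -0.124
v -3.139 -3.336 -3.244
v -2.729 -2.955 -2.857
v -4.061 -3.104 -2.496
v -2.851 -2.744 -3.073
v -3.039 -2.669 -3.328
v -3.249 -2.746 -3.564
v -3.435 -2.959 -3.726
v -3.552 -3.258 -3.778
v -3.575 -3.575 -3.708
v -3.497 -3.837 -3.531
v -3.338 -3.985 -3.288
v -3.133 -3.983 -3.036
v -2.929 -3.834 -2.831
v -2.773 -3.57 -2.72
v -2.701 -3.253 -2.73
f 1 38 17
f 38 12 41
f 17 41 6
f 38 41 17
f 1 17 13
f 17 6 18
f 13 18 2
f 17 18 13
f 1 13 22
f 13 2 23
f 22 23 8
f 13 23 22
f 1 22 34
f 22 8 37
f 34 37 11
f 22 37 34
f 1 34 38
f 34 11 42
f 38 42 12
f 34 42 38
f 2 18 29
f 18 6 32
f 29 32 10
f 18 32 29
f 6 41 19
f 41 12 40
f 19 40 5
f 41 40 19
f 12 42 39
f 42 11 35
f 39 35 3
f 42 35 39
f 11 37 36
f 37 8 24
f 36 24 7
f 37 24 36
f 8 23 28
f 23 2 25
f 28 25 9
f 23 25 28
f 4 30 16
f 30 10 31
f 16 31 5
f 30 31 16
f 4 16 14
f 16 5 15
f 14 15 3
f 16 15 14
f 4 14 21
f 14 3 20
f 21 20 7
f 14 20 21
f 4 21 26
f 21 7 27
f 26 27 9
f 21 27 26
f 4 26 30
f 26 9 33
f 30 33 10
f 26 33 30
f 5 31 19
f 31 10 32
f 19 32 6
f 31 32 19
f 3 15 39
f 15 5 40
f 39 40 12
f 15 40 39
f 7 20 36
f 20 3 35
f 36 35 11
f 20 35 36
f 9 27 28
f 27 7 24
f 28 24 8
f 27 24 28
f 10 33 29
f 33 9 25
f 29 25 2
f 33 25 29
f 44 46 43
f 47 44 43
f 43 46 45
f 45 47 43
f 44 50 46
f 48 44 47
f 48 50 44
f 46 50 45
f 49 47 45
f 45 50 49
f 49 48 47
f 50 48 49
f 52 51 54
f 52 54 53
f 54 51 55
f 54 55 53
f 55 51 56
f 55 56 53
f 56 51 57
f 56 57 53
f 57 51 58
f 57 58 53
f 58 51 59
f 58 59 53
f 59 51 60
f 59 60 53
f 60 51 61
f 60 61 53
f 61 51 62
f 61 62 53
f 62 51 63
f 62 63 53
f 63 51 64
f 63 64 53
f 64 51 65
f 64 65 53
f 65 51 52
f 65 52 53



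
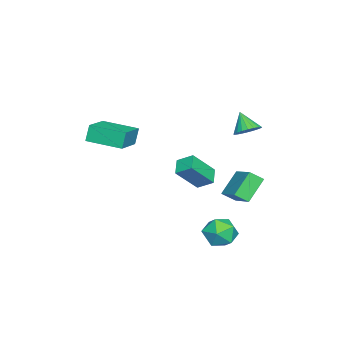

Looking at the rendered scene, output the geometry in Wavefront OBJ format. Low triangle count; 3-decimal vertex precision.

v 1.001 -4.968 1.743
v 0.672 -4.856 2.808
v 1.07 -2.838 1.541
v 0.741 -2.727 2.605
v 2.979 -4.973 2.355
v 2.65 -4.862 3.419
v 3.048 -2.844 2.152
v 2.719 -2.732 3.217
v 1.241 0.889 -0.126
v 2.19 -0.038 1.304
v 1.287 1.816 0.445
v 2.236 0.89 1.875
v 2.184 1.13 -0.595
v 3.133 0.204 0.835
v 2.23 2.058 -0.024
v 3.179 1.131 1.406
v -1.844 2.081 -1.246
v -0.422 3.269 -0.368
v -2.121 2.825 -1.803
v -0.7 4.013 -0.925
v -0.66 1.587 -2.495
v 0.761 2.775 -1.617
v -0.938 2.331 -3.052
v 0.484 3.519 -2.174
v 0.584 3.425 3.363
v 1.032 3.881 3.86
v 0.036 2.795 4.437
v 0.754 4.067 3.826
v 0.445 4.142 3.713
v 0.161 4.093 3.539
v -0.05 3.928 3.334
v -0.151 3.676 3.135
v -0.125 3.381 2.975
v 0.023 3.093 2.882
v 0.269 2.863 2.873
v 0.569 2.729 2.948
v 0.872 2.716 3.095
v 1.125 2.826 3.288
v 1.284 3.039 3.495
v 1.323 3.318 3.678
v 1.234 3.617 3.807
v 3.092 3.756 -3.174
v 3.73 3.667 -2.291
v 3.49 2.093 -3.629
v 4.128 2.004 -2.746
v 3.042 2.073 -2.632
v 2.797 3.1 -2.351
v 4.423 2.66 -3.569
v 4.178 3.687 -3.288
v 4.553 2.989 -2.535
v 3.699 2.626 -1.955
v 3.521 3.134 -3.965
v 2.667 2.771 -3.385
f 2 4 1
f 5 2 1
f 1 4 3
f 3 5 1
f 2 8 4
f 6 2 5
f 6 8 2
f 4 8 3
f 7 5 3
f 3 8 7
f 7 6 5
f 8 6 7
f 10 12 9
f 13 10 9
f 9 12 11
f 11 13 9
f 10 16 12
f 14 10 13
f 14 16 10
f 12 16 11
f 15 13 11
f 11 16 15
f 15 14 13
f 16 14 15
f 18 20 17
f 21 18 17
f 17 20 19
f 19 21 17
f 18 24 20
f 22 18 21
f 22 24 18
f 20 24 19
f 23 21 19
f 19 24 23
f 23 22 21
f 24 22 23
f 26 25 28
f 26 28 27
f 28 25 29
f 28 29 27
f 29 25 30
f 29 30 27
f 30 25 31
f 30 31 27
f 31 25 32
f 31 32 27
f 32 25 33
f 32 33 27
f 33 25 34
f 33 34 27
f 34 25 35
f 34 35 27
f 35 25 36
f 35 36 27
f 36 25 37
f 36 37 27
f 37 25 38
f 37 38 27
f 38 25 39
f 38 39 27
f 39 25 40
f 39 40 27
f 40 25 41
f 40 41 27
f 41 25 26
f 41 26 27
f 42 53 47
f 42 47 43
f 42 43 49
f 42 49 52
f 42 52 53
f 43 47 51
f 47 53 46
f 53 52 44
f 52 49 48
f 49 43 50
f 45 51 46
f 45 46 44
f 45 44 48
f 45 48 50
f 45 50 51
f 46 51 47
f 44 46 53
f 48 44 52
f 50 48 49
f 51 50 43



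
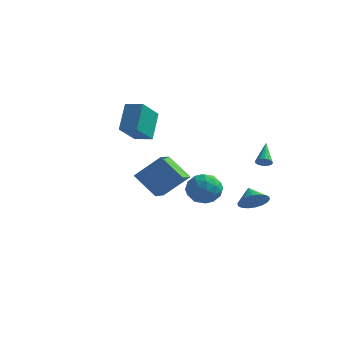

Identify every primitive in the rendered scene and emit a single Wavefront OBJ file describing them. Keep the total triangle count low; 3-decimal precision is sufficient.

v 4.097 2.011 -4.163
v 4.833 2.639 -4.087
v 3.443 2.689 -3.437
v 4.612 2.79 -4.426
v 4.29 2.786 -4.713
v 3.93 2.629 -4.892
v 3.603 2.35 -4.926
v 3.373 2.003 -4.809
v 3.288 1.658 -4.564
v 3.362 1.383 -4.24
v 3.582 1.232 -3.9
v 3.905 1.236 -3.613
v 4.265 1.393 -3.435
v 4.592 1.672 -3.401
v 4.821 2.019 -3.518
v 4.907 2.364 -3.762
v 1.088 2.475 -4.042
v 2.077 2.15 -3.513
v 0.263 0.87 -3.487
v 1.252 0.545 -2.958
v 0.629 1.436 -2.534
v 1.139 2.428 -2.877
v 1.201 0.592 -4.123
v 1.711 1.584 -4.466
v 2.146 0.986 -3.564
v 1.793 1.508 -2.581
v 0.547 1.512 -4.419
v 0.194 2.034 -3.436
v 1.655 2.454 -3.826
v 0.685 0.566 -3.174
v 0.319 1.09 -2.924
v 0.9 0.899 -2.614
v 1.104 2.617 -3.452
v 1.685 2.426 -3.141
v 0.834 2.006 -2.566
v 0.655 0.594 -3.859
v 1.236 0.403 -3.548
v 1.44 2.121 -4.386
v 2.021 1.93 -4.076
v 1.506 1.014 -4.434
v 2.277 1.578 -3.545
v 1.792 0.635 -3.219
v 1.762 0.662 -3.904
v 2.062 1.246 -4.105
v 2.069 1.885 -2.968
v 1.584 0.941 -2.641
v 1.218 1.465 -2.392
v 1.518 2.048 -2.594
v 2.11 1.201 -2.997
v 0.756 2.079 -4.359
v 0.271 1.135 -4.032
v 0.822 0.972 -4.406
v 1.122 1.555 -4.608
v 0.548 2.385 -3.781
v 0.063 1.442 -3.455
v 0.278 1.774 -2.895
v 0.578 2.358 -3.096
v 0.23 1.819 -4.003
v 4.2 3.142 -1.409
v 4.588 3.009 -1.09
v 3.76 4.398 -0.351
v 4.695 3.189 -1.26
v 4.67 3.357 -1.469
v 4.518 3.467 -1.662
v 4.281 3.49 -1.788
v 4.022 3.419 -1.812
v 3.811 3.275 -1.728
v 3.704 3.095 -1.559
v 3.73 2.928 -1.35
v 3.882 2.818 -1.156
v 4.119 2.795 -1.031
v 4.377 2.865 -1.007
v 0.074 -4.996 -0.385
v 1.364 -4.275 0.992
v -0.219 -3.47 -0.909
v 1.071 -2.749 0.469
v 1.489 -5.151 -1.629
v 2.779 -4.43 -0.251
v 1.196 -3.625 -2.152
v 2.486 -2.904 -0.775
v -3.888 2.461 -0.653
v -4.026 0.788 0.626
v -4.151 3.721 0.967
v -4.289 2.049 2.246
v -2.711 2.491 -0.486
v -2.849 0.819 0.793
v -2.974 3.752 1.134
v -3.112 2.079 2.413
f 2 1 4
f 2 4 3
f 4 1 5
f 4 5 3
f 5 1 6
f 5 6 3
f 6 1 7
f 6 7 3
f 7 1 8
f 7 8 3
f 8 1 9
f 8 9 3
f 9 1 10
f 9 10 3
f 10 1 11
f 10 11 3
f 11 1 12
f 11 12 3
f 12 1 13
f 12 13 3
f 13 1 14
f 13 14 3
f 14 1 15
f 14 15 3
f 15 1 16
f 15 16 3
f 16 1 2
f 16 2 3
f 17 54 33
f 54 28 57
f 33 57 22
f 54 57 33
f 17 33 29
f 33 22 34
f 29 34 18
f 33 34 29
f 17 29 38
f 29 18 39
f 38 39 24
f 29 39 38
f 17 38 50
f 38 24 53
f 50 53 27
f 38 53 50
f 17 50 54
f 50 27 58
f 54 58 28
f 50 58 54
f 18 34 45
f 34 22 48
f 45 48 26
f 34 48 45
f 22 57 35
f 57 28 56
f 35 56 21
f 57 56 35
f 28 58 55
f 58 27 51
f 55 51 19
f 58 51 55
f 27 53 52
f 53 24 40
f 52 40 23
f 53 40 52
f 24 39 44
f 39 18 41
f 44 41 25
f 39 41 44
f 20 46 32
f 46 26 47
f 32 47 21
f 46 47 32
f 20 32 30
f 32 21 31
f 30 31 19
f 32 31 30
f 20 30 37
f 30 19 36
f 37 36 23
f 30 36 37
f 20 37 42
f 37 23 43
f 42 43 25
f 37 43 42
f 20 42 46
f 42 25 49
f 46 49 26
f 42 49 46
f 21 47 35
f 47 26 48
f 35 48 22
f 47 48 35
f 19 31 55
f 31 21 56
f 55 56 28
f 31 56 55
f 23 36 52
f 36 19 51
f 52 51 27
f 36 51 52
f 25 43 44
f 43 23 40
f 44 40 24
f 43 40 44
f 26 49 45
f 49 25 41
f 45 41 18
f 49 41 45
f 60 59 62
f 60 62 61
f 62 59 63
f 62 63 61
f 63 59 64
f 63 64 61
f 64 59 65
f 64 65 61
f 65 59 66
f 65 66 61
f 66 59 67
f 66 67 61
f 67 59 68
f 67 68 61
f 68 59 69
f 68 69 61
f 69 59 70
f 69 70 61
f 70 59 71
f 70 71 61
f 71 59 72
f 71 72 61
f 72 59 60
f 72 60 61
f 74 76 73
f 77 74 73
f 73 76 75
f 75 77 73
f 74 80 76
f 78 74 77
f 78 80 74
f 76 80 75
f 79 77 75
f 75 80 79
f 79 78 77
f 80 78 79
f 82 84 81
f 85 82 81
f 81 84 83
f 83 85 81
f 82 88 84
f 86 82 85
f 86 88 82
f 84 88 83
f 87 85 83
f 83 88 87
f 87 86 85
f 88 86 87



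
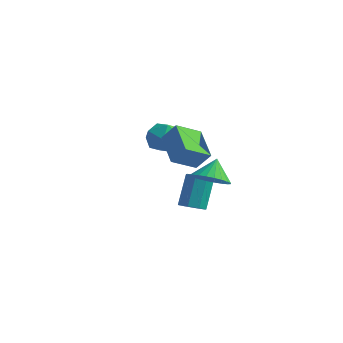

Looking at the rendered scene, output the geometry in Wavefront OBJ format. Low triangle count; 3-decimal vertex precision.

v -4.425 3.226 0.288
v -3.655 3.308 1.03
v -4.165 1.512 0.21
v -3.395 1.594 0.952
v -4.419 1.762 1.221
v -4.58 2.821 1.27
v -3.24 1.999 -0.03
v -3.401 3.058 0.019
v -2.923 2.55 0.834
v -3.652 2.404 1.607
v -4.168 2.416 -0.367
v -4.897 2.27 0.406
v 0.805 -0.702 0.417
v 1.337 0.024 -0.084
v 0.675 0.102 1.443
v 0.961 0.109 -0.198
v 0.561 0.071 -0.219
v 0.199 -0.084 -0.143
v -0.071 -0.334 0.019
v -0.208 -0.64 0.241
v -0.191 -0.955 0.49
v -0.022 -1.231 0.727
v 0.272 -1.427 0.918
v 0.648 -1.513 1.032
v 1.048 -1.475 1.052
v 1.41 -1.319 0.976
v 1.681 -1.069 0.815
v 1.818 -0.764 0.593
v 1.8 -0.449 0.344
v 1.631 -0.172 0.106
v 0.387 -3.486 2.759
v -0.925 -2.295 3.472
v 1.039 -2.327 2.023
v -0.273 -1.136 2.736
v 1.073 -3.284 3.684
v -0.239 -2.093 4.397
v 1.725 -2.125 2.948
v 0.413 -0.934 3.661
v -1.656 1.553 -3.357
v -0.925 1.719 -3.373
v -1.132 2.793 -1.698
v -1.864 2.627 -1.683
v -1.243 2.102 -3.658
v -1.451 3.176 -1.983
v -1.804 2.164 -3.767
v -2.011 3.237 -2.092
v -2.278 1.868 -3.636
v -2.485 2.941 -1.961
v -2.388 1.387 -3.342
v -2.595 2.461 -1.667
v -2.069 1.004 -3.057
v -2.277 2.078 -1.382
v -1.509 0.943 -2.948
v -1.716 2.016 -1.273
v -1.035 1.239 -3.079
v -1.242 2.312 -1.404
f 1 12 6
f 1 6 2
f 1 2 8
f 1 8 11
f 1 11 12
f 2 6 10
f 6 12 5
f 12 11 3
f 11 8 7
f 8 2 9
f 4 10 5
f 4 5 3
f 4 3 7
f 4 7 9
f 4 9 10
f 5 10 6
f 3 5 12
f 7 3 11
f 9 7 8
f 10 9 2
f 14 13 16
f 14 16 15
f 16 13 17
f 16 17 15
f 17 13 18
f 17 18 15
f 18 13 19
f 18 19 15
f 19 13 20
f 19 20 15
f 20 13 21
f 20 21 15
f 21 13 22
f 21 22 15
f 22 13 23
f 22 23 15
f 23 13 24
f 23 24 15
f 24 13 25
f 24 25 15
f 25 13 26
f 25 26 15
f 26 13 27
f 26 27 15
f 27 13 28
f 27 28 15
f 28 13 29
f 28 29 15
f 29 13 30
f 29 30 15
f 30 13 14
f 30 14 15
f 32 34 31
f 35 32 31
f 31 34 33
f 33 35 31
f 32 38 34
f 36 32 35
f 36 38 32
f 34 38 33
f 37 35 33
f 33 38 37
f 37 36 35
f 38 36 37
f 40 39 43
f 40 43 41
f 41 43 44
f 41 44 42
f 43 39 45
f 43 45 44
f 44 45 46
f 44 46 42
f 45 39 47
f 45 47 46
f 46 47 48
f 46 48 42
f 47 39 49
f 47 49 48
f 48 49 50
f 48 50 42
f 49 39 51
f 49 51 50
f 50 51 52
f 50 52 42
f 51 39 53
f 51 53 52
f 52 53 54
f 52 54 42
f 53 39 55
f 53 55 54
f 54 55 56
f 54 56 42
f 55 39 40
f 55 40 56
f 56 40 41
f 56 41 42

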